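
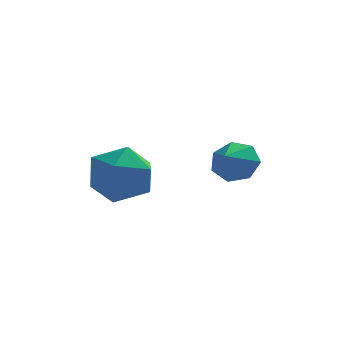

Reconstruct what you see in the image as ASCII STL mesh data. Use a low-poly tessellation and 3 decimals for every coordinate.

solid 
facet normal 0.275 0.796 -0.538
outer loop
vertex 0.246 2.292 0.355
vertex -0.541 2.5 0.26
vertex -0.022 2.722 0.854
endloop
endfacet
facet normal 0.574 -0.442 0.689
outer loop
vertex 0.246 2.292 0.355
vertex -0.022 2.722 0.854
vertex -0.839 1.64 0.84
endloop
endfacet
facet normal 0.275 0.796 -0.538
outer loop
vertex -0.022 2.722 0.854
vertex -0.541 2.5 0.26
vertex -0.681 2.985 0.906
endloop
endfacet
facet normal 0.056 -0.056 0.997
outer loop
vertex -0.022 2.722 0.854
vertex -0.681 2.985 0.906
vertex -0.839 1.64 0.84
endloop
endfacet
facet normal 0.276 0.796 -0.538
outer loop
vertex -0.681 2.985 0.906
vertex -0.541 2.5 0.26
vertex -1.235 2.883 0.471
endloop
endfacet
facet normal -0.621 0.035 0.783
outer loop
vertex -0.681 2.985 0.906
vertex -1.235 2.883 0.471
vertex -0.839 1.64 0.84
endloop
endfacet
facet normal 0.276 0.797 -0.538
outer loop
vertex -1.235 2.883 0.471
vertex -0.541 2.5 0.26
vertex -1.266 2.493 -0.123
endloop
endfacet
facet normal -0.948 -0.241 0.207
outer loop
vertex -1.235 2.883 0.471
vertex -1.266 2.493 -0.123
vertex -0.839 1.64 0.84
endloop
endfacet
facet normal 0.276 0.797 -0.537
outer loop
vertex -1.266 2.493 -0.123
vertex -0.541 2.5 0.26
vertex -0.752 2.109 -0.429
endloop
endfacet
facet normal -0.678 -0.673 -0.295
outer loop
vertex -1.266 2.493 -0.123
vertex -0.752 2.109 -0.429
vertex -0.839 1.64 0.84
endloop
endfacet
facet normal 0.276 0.797 -0.537
outer loop
vertex -0.752 2.109 -0.429
vertex -0.541 2.5 0.26
vertex -0.079 2.019 -0.217
endloop
endfacet
facet normal -0.016 -0.938 -0.348
outer loop
vertex -0.752 2.109 -0.429
vertex -0.079 2.019 -0.217
vertex -0.839 1.64 0.84
endloop
endfacet
facet normal 0.276 0.797 -0.537
outer loop
vertex -0.079 2.019 -0.217
vertex -0.541 2.5 0.26
vertex 0.246 2.292 0.355
endloop
endfacet
facet normal 0.542 -0.835 0.090
outer loop
vertex -0.079 2.019 -0.217
vertex 0.246 2.292 0.355
vertex -0.839 1.64 0.84
endloop
endfacet
facet normal -0.365 0.465 0.806
outer loop
vertex -4.13 1.208 0.938
vertex -4.698 0.246 1.236
vertex -3.622 0.425 1.62
endloop
endfacet
facet normal 0.274 0.727 0.630
outer loop
vertex -4.13 1.208 0.938
vertex -3.622 0.425 1.62
vertex -3.019 0.932 0.773
endloop
endfacet
facet normal 0.235 0.971 -0.039
outer loop
vertex -4.13 1.208 0.938
vertex -3.019 0.932 0.773
vertex -3.723 1.066 -0.135
endloop
endfacet
facet normal -0.428 0.861 -0.276
outer loop
vertex -4.13 1.208 0.938
vertex -3.723 1.066 -0.135
vertex -4.76 0.642 0.151
endloop
endfacet
facet normal -0.799 0.548 0.246
outer loop
vertex -4.13 1.208 0.938
vertex -4.76 0.642 0.151
vertex -4.698 0.246 1.236
endloop
endfacet
facet normal 0.743 0.189 0.642
outer loop
vertex -3.019 0.932 0.773
vertex -3.622 0.425 1.62
vertex -2.9 -0.202 0.969
endloop
endfacet
facet normal -0.292 -0.235 0.927
outer loop
vertex -3.622 0.425 1.62
vertex -4.698 0.246 1.236
vertex -3.937 -0.626 1.255
endloop
endfacet
facet normal -0.995 -0.101 0.020
outer loop
vertex -4.698 0.246 1.236
vertex -4.76 0.642 0.151
vertex -4.641 -0.492 0.347
endloop
endfacet
facet normal -0.393 0.405 -0.826
outer loop
vertex -4.76 0.642 0.151
vertex -3.723 1.066 -0.135
vertex -4.038 0.015 -0.5
endloop
endfacet
facet normal 0.681 0.584 -0.442
outer loop
vertex -3.723 1.066 -0.135
vertex -3.019 0.932 0.773
vertex -2.962 0.194 -0.116
endloop
endfacet
facet normal 0.428 -0.861 0.276
outer loop
vertex -3.53 -0.768 0.182
vertex -2.9 -0.202 0.969
vertex -3.937 -0.626 1.255
endloop
endfacet
facet normal -0.235 -0.971 0.039
outer loop
vertex -3.53 -0.768 0.182
vertex -3.937 -0.626 1.255
vertex -4.641 -0.492 0.347
endloop
endfacet
facet normal -0.274 -0.727 -0.630
outer loop
vertex -3.53 -0.768 0.182
vertex -4.641 -0.492 0.347
vertex -4.038 0.015 -0.5
endloop
endfacet
facet normal 0.365 -0.465 -0.806
outer loop
vertex -3.53 -0.768 0.182
vertex -4.038 0.015 -0.5
vertex -2.962 0.194 -0.116
endloop
endfacet
facet normal 0.799 -0.548 -0.246
outer loop
vertex -3.53 -0.768 0.182
vertex -2.962 0.194 -0.116
vertex -2.9 -0.202 0.969
endloop
endfacet
facet normal 0.393 -0.405 0.826
outer loop
vertex -3.937 -0.626 1.255
vertex -2.9 -0.202 0.969
vertex -3.622 0.425 1.62
endloop
endfacet
facet normal -0.681 -0.584 0.442
outer loop
vertex -4.641 -0.492 0.347
vertex -3.937 -0.626 1.255
vertex -4.698 0.246 1.236
endloop
endfacet
facet normal -0.743 -0.189 -0.642
outer loop
vertex -4.038 0.015 -0.5
vertex -4.641 -0.492 0.347
vertex -4.76 0.642 0.151
endloop
endfacet
facet normal 0.292 0.235 -0.927
outer loop
vertex -2.962 0.194 -0.116
vertex -4.038 0.015 -0.5
vertex -3.723 1.066 -0.135
endloop
endfacet
facet normal 0.995 0.101 -0.020
outer loop
vertex -2.9 -0.202 0.969
vertex -2.962 0.194 -0.116
vertex -3.019 0.932 0.773
endloop
endfacet

endsolid


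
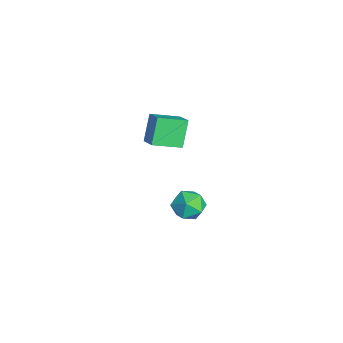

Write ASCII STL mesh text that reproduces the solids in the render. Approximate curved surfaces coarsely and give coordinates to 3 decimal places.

solid 
facet normal -0.492 0.261 0.831
outer loop
vertex -4.4 -0.667 3.26
vertex -3.489 -0.434 3.726
vertex -4.508 0.827 2.726
endloop
endfacet
facet normal -0.868 -0.222 -0.444
outer loop
vertex -3.731 0.414 1.414
vertex -4.4 -0.667 3.26
vertex -4.508 0.827 2.726
endloop
endfacet
facet normal -0.492 0.261 0.830
outer loop
vertex -4.508 0.827 2.726
vertex -3.489 -0.434 3.726
vertex -3.597 1.06 3.193
endloop
endfacet
facet normal -0.068 0.939 -0.336
outer loop
vertex -3.597 1.06 3.193
vertex -3.731 0.414 1.414
vertex -4.508 0.827 2.726
endloop
endfacet
facet normal 0.068 -0.939 0.336
outer loop
vertex -4.4 -0.667 3.26
vertex -2.712 -0.847 2.414
vertex -3.489 -0.434 3.726
endloop
endfacet
facet normal -0.868 -0.221 -0.444
outer loop
vertex -3.623 -1.08 1.947
vertex -4.4 -0.667 3.26
vertex -3.731 0.414 1.414
endloop
endfacet
facet normal 0.068 -0.939 0.336
outer loop
vertex -3.623 -1.08 1.947
vertex -2.712 -0.847 2.414
vertex -4.4 -0.667 3.26
endloop
endfacet
facet normal 0.868 0.221 0.444
outer loop
vertex -3.489 -0.434 3.726
vertex -2.712 -0.847 2.414
vertex -3.597 1.06 3.193
endloop
endfacet
facet normal -0.068 0.939 -0.336
outer loop
vertex -2.82 0.647 1.88
vertex -3.731 0.414 1.414
vertex -3.597 1.06 3.193
endloop
endfacet
facet normal 0.868 0.221 0.444
outer loop
vertex -3.597 1.06 3.193
vertex -2.712 -0.847 2.414
vertex -2.82 0.647 1.88
endloop
endfacet
facet normal 0.492 -0.261 -0.831
outer loop
vertex -2.82 0.647 1.88
vertex -3.623 -1.08 1.947
vertex -3.731 0.414 1.414
endloop
endfacet
facet normal 0.492 -0.261 -0.830
outer loop
vertex -2.712 -0.847 2.414
vertex -3.623 -1.08 1.947
vertex -2.82 0.647 1.88
endloop
endfacet
facet normal 0.090 0.036 0.995
outer loop
vertex -3.694 1.706 -2.814
vertex -4.138 0.826 -2.742
vertex -3.155 0.878 -2.833
endloop
endfacet
facet normal 0.623 0.390 0.678
outer loop
vertex -3.694 1.706 -2.814
vertex -3.155 0.878 -2.833
vertex -2.945 1.619 -3.452
endloop
endfacet
facet normal 0.336 0.902 0.272
outer loop
vertex -3.694 1.706 -2.814
vertex -2.945 1.619 -3.452
vertex -3.797 2.025 -3.744
endloop
endfacet
facet normal -0.373 0.864 0.338
outer loop
vertex -3.694 1.706 -2.814
vertex -3.797 2.025 -3.744
vertex -4.535 1.535 -3.305
endloop
endfacet
facet normal -0.525 0.329 0.785
outer loop
vertex -3.694 1.706 -2.814
vertex -4.535 1.535 -3.305
vertex -4.138 0.826 -2.742
endloop
endfacet
facet normal 0.966 -0.066 0.249
outer loop
vertex -2.945 1.619 -3.452
vertex -3.155 0.878 -2.833
vertex -2.925 0.685 -3.775
endloop
endfacet
facet normal 0.104 -0.639 0.762
outer loop
vertex -3.155 0.878 -2.833
vertex -4.138 0.826 -2.742
vertex -3.663 0.195 -3.336
endloop
endfacet
facet normal -0.892 -0.165 0.421
outer loop
vertex -4.138 0.826 -2.742
vertex -4.535 1.535 -3.305
vertex -4.515 0.601 -3.628
endloop
endfacet
facet normal -0.645 0.702 -0.301
outer loop
vertex -4.535 1.535 -3.305
vertex -3.797 2.025 -3.744
vertex -4.305 1.342 -4.247
endloop
endfacet
facet normal 0.503 0.762 -0.408
outer loop
vertex -3.797 2.025 -3.744
vertex -2.945 1.619 -3.452
vertex -3.322 1.394 -4.338
endloop
endfacet
facet normal 0.373 -0.864 -0.338
outer loop
vertex -3.766 0.514 -4.266
vertex -2.925 0.685 -3.775
vertex -3.663 0.195 -3.336
endloop
endfacet
facet normal -0.336 -0.902 -0.272
outer loop
vertex -3.766 0.514 -4.266
vertex -3.663 0.195 -3.336
vertex -4.515 0.601 -3.628
endloop
endfacet
facet normal -0.623 -0.390 -0.678
outer loop
vertex -3.766 0.514 -4.266
vertex -4.515 0.601 -3.628
vertex -4.305 1.342 -4.247
endloop
endfacet
facet normal -0.090 -0.036 -0.995
outer loop
vertex -3.766 0.514 -4.266
vertex -4.305 1.342 -4.247
vertex -3.322 1.394 -4.338
endloop
endfacet
facet normal 0.525 -0.329 -0.785
outer loop
vertex -3.766 0.514 -4.266
vertex -3.322 1.394 -4.338
vertex -2.925 0.685 -3.775
endloop
endfacet
facet normal 0.645 -0.702 0.301
outer loop
vertex -3.663 0.195 -3.336
vertex -2.925 0.685 -3.775
vertex -3.155 0.878 -2.833
endloop
endfacet
facet normal -0.503 -0.762 0.408
outer loop
vertex -4.515 0.601 -3.628
vertex -3.663 0.195 -3.336
vertex -4.138 0.826 -2.742
endloop
endfacet
facet normal -0.966 0.066 -0.249
outer loop
vertex -4.305 1.342 -4.247
vertex -4.515 0.601 -3.628
vertex -4.535 1.535 -3.305
endloop
endfacet
facet normal -0.104 0.639 -0.762
outer loop
vertex -3.322 1.394 -4.338
vertex -4.305 1.342 -4.247
vertex -3.797 2.025 -3.744
endloop
endfacet
facet normal 0.892 0.165 -0.421
outer loop
vertex -2.925 0.685 -3.775
vertex -3.322 1.394 -4.338
vertex -2.945 1.619 -3.452
endloop
endfacet

endsolid


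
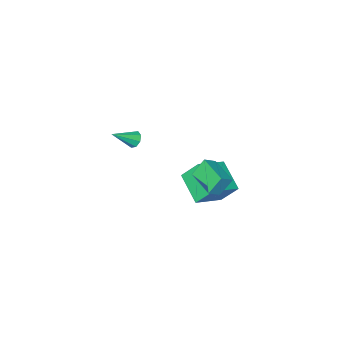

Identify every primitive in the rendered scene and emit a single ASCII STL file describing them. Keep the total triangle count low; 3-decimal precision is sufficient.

solid 
facet normal -0.839 -0.015 -0.544
outer loop
vertex -1.822 -0.39 -0.692
vertex -1.72 1.375 -0.898
vertex -1.156 -0.547 -1.714
endloop
endfacet
facet normal -0.058 -0.992 0.115
outer loop
vertex -0.46 -0.535 -1.262
vertex -1.822 -0.39 -0.692
vertex -1.156 -0.547 -1.714
endloop
endfacet
facet normal -0.839 -0.015 -0.544
outer loop
vertex -1.156 -0.547 -1.714
vertex -1.72 1.375 -0.898
vertex -1.054 1.218 -1.92
endloop
endfacet
facet normal 0.542 -0.128 -0.831
outer loop
vertex -1.054 1.218 -1.92
vertex -0.46 -0.535 -1.262
vertex -1.156 -0.547 -1.714
endloop
endfacet
facet normal -0.542 0.128 0.831
outer loop
vertex -1.822 -0.39 -0.692
vertex -1.024 1.387 -0.446
vertex -1.72 1.375 -0.898
endloop
endfacet
facet normal -0.058 -0.992 0.115
outer loop
vertex -1.126 -0.378 -0.24
vertex -1.822 -0.39 -0.692
vertex -0.46 -0.535 -1.262
endloop
endfacet
facet normal -0.542 0.128 0.831
outer loop
vertex -1.126 -0.378 -0.24
vertex -1.024 1.387 -0.446
vertex -1.822 -0.39 -0.692
endloop
endfacet
facet normal 0.058 0.992 -0.115
outer loop
vertex -1.72 1.375 -0.898
vertex -1.024 1.387 -0.446
vertex -1.054 1.218 -1.92
endloop
endfacet
facet normal 0.542 -0.128 -0.831
outer loop
vertex -0.358 1.23 -1.468
vertex -0.46 -0.535 -1.262
vertex -1.054 1.218 -1.92
endloop
endfacet
facet normal 0.058 0.992 -0.115
outer loop
vertex -1.054 1.218 -1.92
vertex -1.024 1.387 -0.446
vertex -0.358 1.23 -1.468
endloop
endfacet
facet normal 0.839 0.015 0.544
outer loop
vertex -0.358 1.23 -1.468
vertex -1.126 -0.378 -0.24
vertex -0.46 -0.535 -1.262
endloop
endfacet
facet normal 0.839 0.015 0.544
outer loop
vertex -1.024 1.387 -0.446
vertex -1.126 -0.378 -0.24
vertex -0.358 1.23 -1.468
endloop
endfacet
facet normal -0.406 0.472 0.783
outer loop
vertex -1.514 -1.55 -1.644
vertex -1.335 0.161 -2.583
vertex -3.278 -1.789 -2.415
endloop
endfacet
facet normal -0.091 -0.873 0.479
outer loop
vertex -2.665 -2.501 -3.597
vertex -1.514 -1.55 -1.644
vertex -3.278 -1.789 -2.415
endloop
endfacet
facet normal -0.406 0.472 0.783
outer loop
vertex -3.278 -1.789 -2.415
vertex -1.335 0.161 -2.583
vertex -3.099 -0.078 -3.354
endloop
endfacet
facet normal -0.909 -0.123 -0.397
outer loop
vertex -3.099 -0.078 -3.354
vertex -2.665 -2.501 -3.597
vertex -3.278 -1.789 -2.415
endloop
endfacet
facet normal 0.909 0.123 0.397
outer loop
vertex -1.514 -1.55 -1.644
vertex -0.722 -0.551 -3.765
vertex -1.335 0.161 -2.583
endloop
endfacet
facet normal -0.091 -0.873 0.479
outer loop
vertex -0.901 -2.262 -2.826
vertex -1.514 -1.55 -1.644
vertex -2.665 -2.501 -3.597
endloop
endfacet
facet normal 0.909 0.123 0.397
outer loop
vertex -0.901 -2.262 -2.826
vertex -0.722 -0.551 -3.765
vertex -1.514 -1.55 -1.644
endloop
endfacet
facet normal 0.091 0.873 -0.479
outer loop
vertex -1.335 0.161 -2.583
vertex -0.722 -0.551 -3.765
vertex -3.099 -0.078 -3.354
endloop
endfacet
facet normal -0.909 -0.123 -0.397
outer loop
vertex -2.486 -0.79 -4.536
vertex -2.665 -2.501 -3.597
vertex -3.099 -0.078 -3.354
endloop
endfacet
facet normal 0.091 0.873 -0.479
outer loop
vertex -3.099 -0.078 -3.354
vertex -0.722 -0.551 -3.765
vertex -2.486 -0.79 -4.536
endloop
endfacet
facet normal 0.406 -0.472 -0.783
outer loop
vertex -2.486 -0.79 -4.536
vertex -0.901 -2.262 -2.826
vertex -2.665 -2.501 -3.597
endloop
endfacet
facet normal 0.406 -0.472 -0.783
outer loop
vertex -0.722 -0.551 -3.765
vertex -0.901 -2.262 -2.826
vertex -2.486 -0.79 -4.536
endloop
endfacet
facet normal -0.826 0.150 -0.543
outer loop
vertex 3.277 -0.559 2.885
vertex 3.054 -0.321 3.29
vertex 3.346 -0.167 2.888
endloop
endfacet
facet normal 0.769 -0.130 -0.626
outer loop
vertex 3.277 -0.559 2.885
vertex 3.346 -0.167 2.888
vertex 4.246 -0.539 4.07
endloop
endfacet
facet normal -0.826 0.151 -0.543
outer loop
vertex 3.346 -0.167 2.888
vertex 3.054 -0.321 3.29
vertex 3.244 0.134 3.127
endloop
endfacet
facet normal 0.736 0.556 -0.386
outer loop
vertex 3.346 -0.167 2.888
vertex 3.244 0.134 3.127
vertex 4.246 -0.539 4.07
endloop
endfacet
facet normal -0.828 0.152 -0.540
outer loop
vertex 3.244 0.134 3.127
vertex 3.054 -0.321 3.29
vertex 3.032 0.169 3.462
endloop
endfacet
facet normal 0.428 0.886 0.178
outer loop
vertex 3.244 0.134 3.127
vertex 3.032 0.169 3.462
vertex 4.246 -0.539 4.07
endloop
endfacet
facet normal -0.827 0.153 -0.541
outer loop
vertex 3.032 0.169 3.462
vertex 3.054 -0.321 3.29
vertex 2.832 -0.084 3.696
endloop
endfacet
facet normal 0.020 0.670 0.742
outer loop
vertex 3.032 0.169 3.462
vertex 2.832 -0.084 3.696
vertex 4.246 -0.539 4.07
endloop
endfacet
facet normal -0.828 0.151 -0.541
outer loop
vertex 2.832 -0.084 3.696
vertex 3.054 -0.321 3.29
vertex 2.763 -0.476 3.692
endloop
endfacet
facet normal -0.246 0.033 0.969
outer loop
vertex 2.832 -0.084 3.696
vertex 2.763 -0.476 3.692
vertex 4.246 -0.539 4.07
endloop
endfacet
facet normal -0.827 0.149 -0.541
outer loop
vertex 2.763 -0.476 3.692
vertex 3.054 -0.321 3.29
vertex 2.865 -0.777 3.453
endloop
endfacet
facet normal -0.213 -0.651 0.729
outer loop
vertex 2.763 -0.476 3.692
vertex 2.865 -0.777 3.453
vertex 4.246 -0.539 4.07
endloop
endfacet
facet normal -0.828 0.150 -0.541
outer loop
vertex 2.865 -0.777 3.453
vertex 3.054 -0.321 3.29
vertex 3.077 -0.812 3.119
endloop
endfacet
facet normal 0.096 -0.982 0.164
outer loop
vertex 2.865 -0.777 3.453
vertex 3.077 -0.812 3.119
vertex 4.246 -0.539 4.07
endloop
endfacet
facet normal -0.826 0.151 -0.543
outer loop
vertex 3.077 -0.812 3.119
vertex 3.054 -0.321 3.29
vertex 3.277 -0.559 2.885
endloop
endfacet
facet normal 0.503 -0.767 -0.399
outer loop
vertex 3.077 -0.812 3.119
vertex 3.277 -0.559 2.885
vertex 4.246 -0.539 4.07
endloop
endfacet

endsolid


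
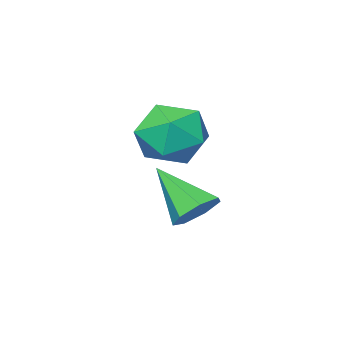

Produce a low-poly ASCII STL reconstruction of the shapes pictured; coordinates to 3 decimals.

solid 
facet normal -0.155 0.730 -0.665
outer loop
vertex 0.67 0.588 -3.303
vertex 0.042 0.842 -2.878
vertex 0.808 1.062 -2.815
endloop
endfacet
facet normal 0.960 -0.279 -0.001
outer loop
vertex 0.67 0.588 -3.303
vertex 0.808 1.062 -2.815
vertex 0.338 -0.562 -1.602
endloop
endfacet
facet normal -0.156 0.732 -0.663
outer loop
vertex 0.808 1.062 -2.815
vertex 0.042 0.842 -2.878
vertex 0.37 1.369 -2.373
endloop
endfacet
facet normal 0.766 0.227 0.601
outer loop
vertex 0.808 1.062 -2.815
vertex 0.37 1.369 -2.373
vertex 0.338 -0.562 -1.602
endloop
endfacet
facet normal -0.154 0.732 -0.664
outer loop
vertex 0.37 1.369 -2.373
vertex 0.042 0.842 -2.878
vertex -0.316 1.28 -2.312
endloop
endfacet
facet normal 0.035 0.370 0.928
outer loop
vertex 0.37 1.369 -2.373
vertex -0.316 1.28 -2.312
vertex 0.338 -0.562 -1.602
endloop
endfacet
facet normal -0.155 0.731 -0.664
outer loop
vertex -0.316 1.28 -2.312
vertex 0.042 0.842 -2.878
vertex -0.732 0.861 -2.676
endloop
endfacet
facet normal -0.681 0.040 0.732
outer loop
vertex -0.316 1.28 -2.312
vertex -0.732 0.861 -2.676
vertex 0.338 -0.562 -1.602
endloop
endfacet
facet normal -0.155 0.732 -0.663
outer loop
vertex -0.732 0.861 -2.676
vertex 0.042 0.842 -2.878
vertex -0.566 0.428 -3.193
endloop
endfacet
facet normal -0.843 -0.514 0.159
outer loop
vertex -0.732 0.861 -2.676
vertex -0.566 0.428 -3.193
vertex 0.338 -0.562 -1.602
endloop
endfacet
facet normal -0.153 0.731 -0.665
outer loop
vertex -0.566 0.428 -3.193
vertex 0.042 0.842 -2.878
vertex 0.058 0.306 -3.471
endloop
endfacet
facet normal -0.330 -0.874 -0.357
outer loop
vertex -0.566 0.428 -3.193
vertex 0.058 0.306 -3.471
vertex 0.338 -0.562 -1.602
endloop
endfacet
facet normal -0.154 0.731 -0.665
outer loop
vertex 0.058 0.306 -3.471
vertex 0.042 0.842 -2.878
vertex 0.67 0.588 -3.303
endloop
endfacet
facet normal 0.473 -0.770 -0.428
outer loop
vertex 0.058 0.306 -3.471
vertex 0.67 0.588 -3.303
vertex 0.338 -0.562 -1.602
endloop
endfacet
facet normal -0.088 0.826 0.557
outer loop
vertex 0.377 1.507 -0.101
vertex 0.023 0.872 0.785
vertex 1.14 1.086 0.644
endloop
endfacet
facet normal 0.428 0.901 0.070
outer loop
vertex 0.377 1.507 -0.101
vertex 1.14 1.086 0.644
vertex 1.365 1.067 -0.48
endloop
endfacet
facet normal 0.139 0.807 -0.575
outer loop
vertex 0.377 1.507 -0.101
vertex 1.365 1.067 -0.48
vertex 0.388 0.841 -1.033
endloop
endfacet
facet normal -0.557 0.673 -0.487
outer loop
vertex 0.377 1.507 -0.101
vertex 0.388 0.841 -1.033
vertex -0.442 0.72 -0.252
endloop
endfacet
facet normal -0.697 0.685 0.212
outer loop
vertex 0.377 1.507 -0.101
vertex -0.442 0.72 -0.252
vertex 0.023 0.872 0.785
endloop
endfacet
facet normal 0.907 0.383 0.175
outer loop
vertex 1.365 1.067 -0.48
vertex 1.14 1.086 0.644
vertex 1.622 0.16 0.172
endloop
endfacet
facet normal 0.072 0.260 0.963
outer loop
vertex 1.14 1.086 0.644
vertex 0.023 0.872 0.785
vertex 0.792 0.039 0.953
endloop
endfacet
facet normal -0.914 0.032 0.405
outer loop
vertex 0.023 0.872 0.785
vertex -0.442 0.72 -0.252
vertex -0.185 -0.187 0.4
endloop
endfacet
facet normal -0.686 0.013 -0.727
outer loop
vertex -0.442 0.72 -0.252
vertex 0.388 0.841 -1.033
vertex 0.04 -0.206 -0.724
endloop
endfacet
facet normal 0.439 0.230 -0.869
outer loop
vertex 0.388 0.841 -1.033
vertex 1.365 1.067 -0.48
vertex 1.157 0.008 -0.865
endloop
endfacet
facet normal 0.557 -0.673 0.487
outer loop
vertex 0.803 -0.627 0.021
vertex 1.622 0.16 0.172
vertex 0.792 0.039 0.953
endloop
endfacet
facet normal -0.139 -0.807 0.575
outer loop
vertex 0.803 -0.627 0.021
vertex 0.792 0.039 0.953
vertex -0.185 -0.187 0.4
endloop
endfacet
facet normal -0.428 -0.901 -0.070
outer loop
vertex 0.803 -0.627 0.021
vertex -0.185 -0.187 0.4
vertex 0.04 -0.206 -0.724
endloop
endfacet
facet normal 0.088 -0.826 -0.557
outer loop
vertex 0.803 -0.627 0.021
vertex 0.04 -0.206 -0.724
vertex 1.157 0.008 -0.865
endloop
endfacet
facet normal 0.697 -0.685 -0.212
outer loop
vertex 0.803 -0.627 0.021
vertex 1.157 0.008 -0.865
vertex 1.622 0.16 0.172
endloop
endfacet
facet normal 0.686 -0.013 0.727
outer loop
vertex 0.792 0.039 0.953
vertex 1.622 0.16 0.172
vertex 1.14 1.086 0.644
endloop
endfacet
facet normal -0.439 -0.230 0.869
outer loop
vertex -0.185 -0.187 0.4
vertex 0.792 0.039 0.953
vertex 0.023 0.872 0.785
endloop
endfacet
facet normal -0.907 -0.383 -0.175
outer loop
vertex 0.04 -0.206 -0.724
vertex -0.185 -0.187 0.4
vertex -0.442 0.72 -0.252
endloop
endfacet
facet normal -0.072 -0.260 -0.963
outer loop
vertex 1.157 0.008 -0.865
vertex 0.04 -0.206 -0.724
vertex 0.388 0.841 -1.033
endloop
endfacet
facet normal 0.914 -0.032 -0.405
outer loop
vertex 1.622 0.16 0.172
vertex 1.157 0.008 -0.865
vertex 1.365 1.067 -0.48
endloop
endfacet

endsolid


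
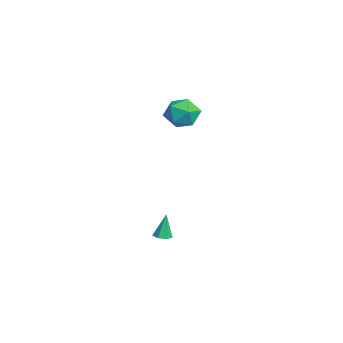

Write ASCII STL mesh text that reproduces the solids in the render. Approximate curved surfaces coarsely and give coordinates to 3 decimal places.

solid 
facet normal -0.824 0.417 -0.383
outer loop
vertex 0.619 3.454 2.911
vertex 0.005 2.486 3.177
vertex 0.087 3.364 3.957
endloop
endfacet
facet normal -0.387 0.915 -0.118
outer loop
vertex 0.619 3.454 2.911
vertex 0.087 3.364 3.957
vertex 1.173 3.814 3.886
endloop
endfacet
facet normal 0.241 0.858 -0.454
outer loop
vertex 0.619 3.454 2.911
vertex 1.173 3.814 3.886
vertex 1.762 3.213 3.063
endloop
endfacet
facet normal 0.192 0.326 -0.926
outer loop
vertex 0.619 3.454 2.911
vertex 1.762 3.213 3.063
vertex 1.04 2.392 2.624
endloop
endfacet
facet normal -0.467 0.054 -0.883
outer loop
vertex 0.619 3.454 2.911
vertex 1.04 2.392 2.624
vertex 0.005 2.486 3.177
endloop
endfacet
facet normal -0.282 0.770 0.572
outer loop
vertex 1.173 3.814 3.886
vertex 0.087 3.364 3.957
vertex 0.9 3.068 4.756
endloop
endfacet
facet normal -0.989 -0.035 0.143
outer loop
vertex 0.087 3.364 3.957
vertex 0.005 2.486 3.177
vertex 0.178 2.247 4.317
endloop
endfacet
facet normal -0.412 -0.624 -0.664
outer loop
vertex 0.005 2.486 3.177
vertex 1.04 2.392 2.624
vertex 0.767 1.646 3.494
endloop
endfacet
facet normal 0.654 -0.183 -0.734
outer loop
vertex 1.04 2.392 2.624
vertex 1.762 3.213 3.063
vertex 1.853 2.096 3.423
endloop
endfacet
facet normal 0.735 0.678 0.031
outer loop
vertex 1.762 3.213 3.063
vertex 1.173 3.814 3.886
vertex 1.935 2.974 4.203
endloop
endfacet
facet normal -0.192 -0.326 0.926
outer loop
vertex 1.321 2.006 4.469
vertex 0.9 3.068 4.756
vertex 0.178 2.247 4.317
endloop
endfacet
facet normal -0.241 -0.858 0.454
outer loop
vertex 1.321 2.006 4.469
vertex 0.178 2.247 4.317
vertex 0.767 1.646 3.494
endloop
endfacet
facet normal 0.387 -0.915 0.118
outer loop
vertex 1.321 2.006 4.469
vertex 0.767 1.646 3.494
vertex 1.853 2.096 3.423
endloop
endfacet
facet normal 0.824 -0.417 0.383
outer loop
vertex 1.321 2.006 4.469
vertex 1.853 2.096 3.423
vertex 1.935 2.974 4.203
endloop
endfacet
facet normal 0.467 -0.054 0.883
outer loop
vertex 1.321 2.006 4.469
vertex 1.935 2.974 4.203
vertex 0.9 3.068 4.756
endloop
endfacet
facet normal -0.654 0.183 0.734
outer loop
vertex 0.178 2.247 4.317
vertex 0.9 3.068 4.756
vertex 0.087 3.364 3.957
endloop
endfacet
facet normal -0.735 -0.678 -0.031
outer loop
vertex 0.767 1.646 3.494
vertex 0.178 2.247 4.317
vertex 0.005 2.486 3.177
endloop
endfacet
facet normal 0.282 -0.770 -0.572
outer loop
vertex 1.853 2.096 3.423
vertex 0.767 1.646 3.494
vertex 1.04 2.392 2.624
endloop
endfacet
facet normal 0.989 0.035 -0.143
outer loop
vertex 1.935 2.974 4.203
vertex 1.853 2.096 3.423
vertex 1.762 3.213 3.063
endloop
endfacet
facet normal 0.412 0.624 0.664
outer loop
vertex 0.9 3.068 4.756
vertex 1.935 2.974 4.203
vertex 1.173 3.814 3.886
endloop
endfacet
facet normal 0.130 -0.162 -0.978
outer loop
vertex 4.335 0.815 -4.56
vertex 3.856 1.138 -4.677
vertex 4.417 1.315 -4.632
endloop
endfacet
facet normal 0.890 -0.081 0.449
outer loop
vertex 4.335 0.815 -4.56
vertex 4.417 1.315 -4.632
vertex 3.644 1.402 -3.083
endloop
endfacet
facet normal 0.130 -0.162 -0.978
outer loop
vertex 4.417 1.315 -4.632
vertex 3.856 1.138 -4.677
vertex 4.077 1.682 -4.738
endloop
endfacet
facet normal 0.659 0.694 0.290
outer loop
vertex 4.417 1.315 -4.632
vertex 4.077 1.682 -4.738
vertex 3.644 1.402 -3.083
endloop
endfacet
facet normal 0.129 -0.162 -0.978
outer loop
vertex 4.077 1.682 -4.738
vertex 3.856 1.138 -4.677
vertex 3.57 1.64 -4.798
endloop
endfacet
facet normal -0.098 0.985 0.141
outer loop
vertex 4.077 1.682 -4.738
vertex 3.57 1.64 -4.798
vertex 3.644 1.402 -3.083
endloop
endfacet
facet normal 0.131 -0.161 -0.978
outer loop
vertex 3.57 1.64 -4.798
vertex 3.856 1.138 -4.677
vertex 3.279 1.22 -4.768
endloop
endfacet
facet normal -0.813 0.571 0.114
outer loop
vertex 3.57 1.64 -4.798
vertex 3.279 1.22 -4.768
vertex 3.644 1.402 -3.083
endloop
endfacet
facet normal 0.131 -0.162 -0.978
outer loop
vertex 3.279 1.22 -4.768
vertex 3.856 1.138 -4.677
vertex 3.422 0.738 -4.669
endloop
endfacet
facet normal -0.945 -0.233 0.230
outer loop
vertex 3.279 1.22 -4.768
vertex 3.422 0.738 -4.669
vertex 3.644 1.402 -3.083
endloop
endfacet
facet normal 0.130 -0.160 -0.978
outer loop
vertex 3.422 0.738 -4.669
vertex 3.856 1.138 -4.677
vertex 3.893 0.558 -4.577
endloop
endfacet
facet normal -0.394 -0.827 0.401
outer loop
vertex 3.422 0.738 -4.669
vertex 3.893 0.558 -4.577
vertex 3.644 1.402 -3.083
endloop
endfacet
facet normal 0.131 -0.160 -0.978
outer loop
vertex 3.893 0.558 -4.577
vertex 3.856 1.138 -4.677
vertex 4.335 0.815 -4.56
endloop
endfacet
facet normal 0.421 -0.758 0.498
outer loop
vertex 3.893 0.558 -4.577
vertex 4.335 0.815 -4.56
vertex 3.644 1.402 -3.083
endloop
endfacet

endsolid


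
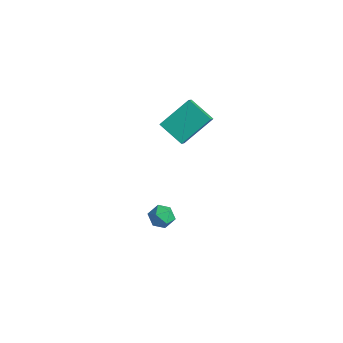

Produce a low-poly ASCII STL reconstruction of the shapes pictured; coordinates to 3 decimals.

solid 
facet normal -0.877 -0.155 0.455
outer loop
vertex -2.069 4.399 2.066
vertex -2.53 4.996 1.38
vertex -2.417 2.688 0.811
endloop
endfacet
facet normal 0.453 -0.585 0.673
outer loop
vertex -0.97 2.944 0.06
vertex -2.069 4.399 2.066
vertex -2.417 2.688 0.811
endloop
endfacet
facet normal -0.877 -0.155 0.454
outer loop
vertex -2.417 2.688 0.811
vertex -2.53 4.996 1.38
vertex -2.878 3.286 0.124
endloop
endfacet
facet normal -0.162 -0.796 -0.584
outer loop
vertex -2.878 3.286 0.124
vertex -0.97 2.944 0.06
vertex -2.417 2.688 0.811
endloop
endfacet
facet normal 0.162 0.796 0.584
outer loop
vertex -2.069 4.399 2.066
vertex -1.083 5.252 0.629
vertex -2.53 4.996 1.38
endloop
endfacet
facet normal 0.452 -0.586 0.673
outer loop
vertex -0.622 4.654 1.316
vertex -2.069 4.399 2.066
vertex -0.97 2.944 0.06
endloop
endfacet
facet normal 0.162 0.796 0.584
outer loop
vertex -0.622 4.654 1.316
vertex -1.083 5.252 0.629
vertex -2.069 4.399 2.066
endloop
endfacet
facet normal -0.453 0.586 -0.672
outer loop
vertex -2.53 4.996 1.38
vertex -1.083 5.252 0.629
vertex -2.878 3.286 0.124
endloop
endfacet
facet normal -0.162 -0.796 -0.584
outer loop
vertex -1.431 3.541 -0.626
vertex -0.97 2.944 0.06
vertex -2.878 3.286 0.124
endloop
endfacet
facet normal -0.452 0.586 -0.673
outer loop
vertex -2.878 3.286 0.124
vertex -1.083 5.252 0.629
vertex -1.431 3.541 -0.626
endloop
endfacet
facet normal 0.877 0.155 -0.454
outer loop
vertex -1.431 3.541 -0.626
vertex -0.622 4.654 1.316
vertex -0.97 2.944 0.06
endloop
endfacet
facet normal 0.877 0.155 -0.454
outer loop
vertex -1.083 5.252 0.629
vertex -0.622 4.654 1.316
vertex -1.431 3.541 -0.626
endloop
endfacet
facet normal -0.695 0.604 0.389
outer loop
vertex 3.738 -1.893 1.731
vertex 3.217 -2.32 1.463
vertex 3.481 -2.444 2.127
endloop
endfacet
facet normal -0.101 0.611 0.785
outer loop
vertex 3.738 -1.893 1.731
vertex 3.481 -2.444 2.127
vertex 4.194 -2.308 2.113
endloop
endfacet
facet normal 0.438 0.820 0.368
outer loop
vertex 3.738 -1.893 1.731
vertex 4.194 -2.308 2.113
vertex 4.37 -2.1 1.441
endloop
endfacet
facet normal 0.178 0.942 -0.285
outer loop
vertex 3.738 -1.893 1.731
vertex 4.37 -2.1 1.441
vertex 3.766 -2.108 1.039
endloop
endfacet
facet normal -0.522 0.808 -0.272
outer loop
vertex 3.738 -1.893 1.731
vertex 3.766 -2.108 1.039
vertex 3.217 -2.32 1.463
endloop
endfacet
facet normal 0.031 -0.057 0.998
outer loop
vertex 4.194 -2.308 2.113
vertex 3.481 -2.444 2.127
vertex 3.954 -2.992 2.081
endloop
endfacet
facet normal -0.931 -0.069 0.357
outer loop
vertex 3.481 -2.444 2.127
vertex 3.217 -2.32 1.463
vertex 3.35 -3.0 1.679
endloop
endfacet
facet normal -0.651 0.262 -0.712
outer loop
vertex 3.217 -2.32 1.463
vertex 3.766 -2.108 1.039
vertex 3.526 -2.792 1.007
endloop
endfacet
facet normal 0.482 0.478 -0.734
outer loop
vertex 3.766 -2.108 1.039
vertex 4.37 -2.1 1.441
vertex 4.239 -2.656 0.993
endloop
endfacet
facet normal 0.904 0.280 0.323
outer loop
vertex 4.37 -2.1 1.441
vertex 4.194 -2.308 2.113
vertex 4.503 -2.78 1.657
endloop
endfacet
facet normal -0.178 -0.942 0.285
outer loop
vertex 3.982 -3.207 1.389
vertex 3.954 -2.992 2.081
vertex 3.35 -3.0 1.679
endloop
endfacet
facet normal -0.438 -0.820 -0.368
outer loop
vertex 3.982 -3.207 1.389
vertex 3.35 -3.0 1.679
vertex 3.526 -2.792 1.007
endloop
endfacet
facet normal 0.101 -0.611 -0.785
outer loop
vertex 3.982 -3.207 1.389
vertex 3.526 -2.792 1.007
vertex 4.239 -2.656 0.993
endloop
endfacet
facet normal 0.695 -0.604 -0.389
outer loop
vertex 3.982 -3.207 1.389
vertex 4.239 -2.656 0.993
vertex 4.503 -2.78 1.657
endloop
endfacet
facet normal 0.522 -0.808 0.272
outer loop
vertex 3.982 -3.207 1.389
vertex 4.503 -2.78 1.657
vertex 3.954 -2.992 2.081
endloop
endfacet
facet normal -0.482 -0.478 0.734
outer loop
vertex 3.35 -3.0 1.679
vertex 3.954 -2.992 2.081
vertex 3.481 -2.444 2.127
endloop
endfacet
facet normal -0.904 -0.280 -0.323
outer loop
vertex 3.526 -2.792 1.007
vertex 3.35 -3.0 1.679
vertex 3.217 -2.32 1.463
endloop
endfacet
facet normal -0.031 0.057 -0.998
outer loop
vertex 4.239 -2.656 0.993
vertex 3.526 -2.792 1.007
vertex 3.766 -2.108 1.039
endloop
endfacet
facet normal 0.931 0.069 -0.357
outer loop
vertex 4.503 -2.78 1.657
vertex 4.239 -2.656 0.993
vertex 4.37 -2.1 1.441
endloop
endfacet
facet normal 0.651 -0.262 0.712
outer loop
vertex 3.954 -2.992 2.081
vertex 4.503 -2.78 1.657
vertex 4.194 -2.308 2.113
endloop
endfacet

endsolid


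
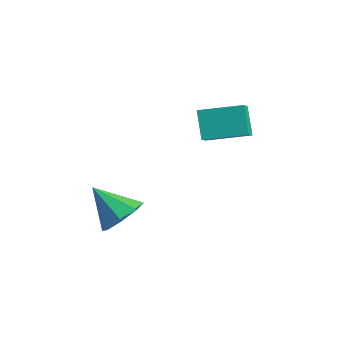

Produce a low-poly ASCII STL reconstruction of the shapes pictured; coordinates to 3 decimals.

solid 
facet normal -0.541 0.599 -0.590
outer loop
vertex -1.026 0.821 1.389
vertex -0.091 1.967 1.694
vertex -0.366 0.524 0.483
endloop
endfacet
facet normal -0.619 -0.758 -0.203
outer loop
vertex 0.131 -0.027 1.026
vertex -1.026 0.821 1.389
vertex -0.366 0.524 0.483
endloop
endfacet
facet normal -0.541 0.599 -0.591
outer loop
vertex -0.366 0.524 0.483
vertex -0.091 1.967 1.694
vertex 0.569 1.669 0.788
endloop
endfacet
facet normal 0.569 -0.257 -0.781
outer loop
vertex 0.569 1.669 0.788
vertex 0.131 -0.027 1.026
vertex -0.366 0.524 0.483
endloop
endfacet
facet normal -0.569 0.256 0.781
outer loop
vertex -1.026 0.821 1.389
vertex 0.406 1.416 2.237
vertex -0.091 1.967 1.694
endloop
endfacet
facet normal -0.619 -0.759 -0.202
outer loop
vertex -0.529 0.271 1.932
vertex -1.026 0.821 1.389
vertex 0.131 -0.027 1.026
endloop
endfacet
facet normal -0.569 0.257 0.781
outer loop
vertex -0.529 0.271 1.932
vertex 0.406 1.416 2.237
vertex -1.026 0.821 1.389
endloop
endfacet
facet normal 0.620 0.758 0.202
outer loop
vertex -0.091 1.967 1.694
vertex 0.406 1.416 2.237
vertex 0.569 1.669 0.788
endloop
endfacet
facet normal 0.569 -0.257 -0.781
outer loop
vertex 1.066 1.119 1.331
vertex 0.131 -0.027 1.026
vertex 0.569 1.669 0.788
endloop
endfacet
facet normal 0.619 0.759 0.202
outer loop
vertex 0.569 1.669 0.788
vertex 0.406 1.416 2.237
vertex 1.066 1.119 1.331
endloop
endfacet
facet normal 0.541 -0.599 0.591
outer loop
vertex 1.066 1.119 1.331
vertex -0.529 0.271 1.932
vertex 0.131 -0.027 1.026
endloop
endfacet
facet normal 0.541 -0.599 0.590
outer loop
vertex 0.406 1.416 2.237
vertex -0.529 0.271 1.932
vertex 1.066 1.119 1.331
endloop
endfacet
facet normal 0.675 0.308 -0.670
outer loop
vertex -0.514 -2.098 -1.842
vertex -1.084 -2.244 -2.483
vertex -0.89 -1.564 -1.975
endloop
endfacet
facet normal 0.107 0.311 0.944
outer loop
vertex -0.514 -2.098 -1.842
vertex -0.89 -1.564 -1.975
vertex -2.116 -2.716 -1.457
endloop
endfacet
facet normal 0.674 0.309 -0.671
outer loop
vertex -0.89 -1.564 -1.975
vertex -1.084 -2.244 -2.483
vertex -1.38 -1.429 -2.405
endloop
endfacet
facet normal -0.370 0.679 0.634
outer loop
vertex -0.89 -1.564 -1.975
vertex -1.38 -1.429 -2.405
vertex -2.116 -2.716 -1.457
endloop
endfacet
facet normal 0.675 0.309 -0.670
outer loop
vertex -1.38 -1.429 -2.405
vertex -1.084 -2.244 -2.483
vertex -1.696 -1.771 -2.881
endloop
endfacet
facet normal -0.814 0.565 0.135
outer loop
vertex -1.38 -1.429 -2.405
vertex -1.696 -1.771 -2.881
vertex -2.116 -2.716 -1.457
endloop
endfacet
facet normal 0.675 0.309 -0.670
outer loop
vertex -1.696 -1.771 -2.881
vertex -1.084 -2.244 -2.483
vertex -1.654 -2.39 -3.124
endloop
endfacet
facet normal -0.965 0.037 -0.260
outer loop
vertex -1.696 -1.771 -2.881
vertex -1.654 -2.39 -3.124
vertex -2.116 -2.716 -1.457
endloop
endfacet
facet normal 0.675 0.309 -0.670
outer loop
vertex -1.654 -2.39 -3.124
vertex -1.084 -2.244 -2.483
vertex -1.278 -2.923 -2.991
endloop
endfacet
facet normal -0.735 -0.598 -0.321
outer loop
vertex -1.654 -2.39 -3.124
vertex -1.278 -2.923 -2.991
vertex -2.116 -2.716 -1.457
endloop
endfacet
facet normal 0.675 0.309 -0.670
outer loop
vertex -1.278 -2.923 -2.991
vertex -1.084 -2.244 -2.483
vertex -0.788 -3.058 -2.56
endloop
endfacet
facet normal -0.257 -0.966 -0.010
outer loop
vertex -1.278 -2.923 -2.991
vertex -0.788 -3.058 -2.56
vertex -2.116 -2.716 -1.457
endloop
endfacet
facet normal 0.674 0.309 -0.671
outer loop
vertex -0.788 -3.058 -2.56
vertex -1.084 -2.244 -2.483
vertex -0.472 -2.716 -2.085
endloop
endfacet
facet normal 0.187 -0.852 0.489
outer loop
vertex -0.788 -3.058 -2.56
vertex -0.472 -2.716 -2.085
vertex -2.116 -2.716 -1.457
endloop
endfacet
facet normal 0.675 0.309 -0.670
outer loop
vertex -0.472 -2.716 -2.085
vertex -1.084 -2.244 -2.483
vertex -0.514 -2.098 -1.842
endloop
endfacet
facet normal 0.338 -0.325 0.884
outer loop
vertex -0.472 -2.716 -2.085
vertex -0.514 -2.098 -1.842
vertex -2.116 -2.716 -1.457
endloop
endfacet

endsolid


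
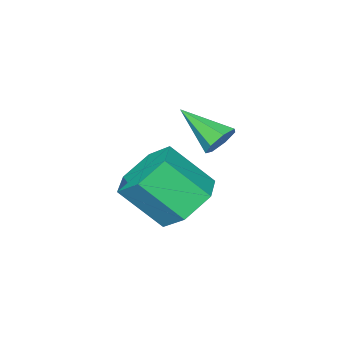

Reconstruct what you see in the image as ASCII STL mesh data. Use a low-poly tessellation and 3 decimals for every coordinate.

solid 
facet normal -0.155 0.857 -0.491
outer loop
vertex -1.863 -0.95 -0.988
vertex -2.399 -1.11 -1.098
vertex -2.2 -0.818 -0.651
endloop
endfacet
facet normal 0.728 0.146 0.670
outer loop
vertex -1.863 -0.95 -0.988
vertex -2.2 -0.818 -0.651
vertex -2.161 -2.43 -0.342
endloop
endfacet
facet normal -0.153 0.857 -0.492
outer loop
vertex -2.2 -0.818 -0.651
vertex -2.399 -1.11 -1.098
vertex -2.687 -0.905 -0.651
endloop
endfacet
facet normal -0.033 0.187 0.982
outer loop
vertex -2.2 -0.818 -0.651
vertex -2.687 -0.905 -0.651
vertex -2.161 -2.43 -0.342
endloop
endfacet
facet normal -0.154 0.857 -0.492
outer loop
vertex -2.687 -0.905 -0.651
vertex -2.399 -1.11 -1.098
vertex -2.957 -1.147 -0.988
endloop
endfacet
facet normal -0.732 -0.117 0.671
outer loop
vertex -2.687 -0.905 -0.651
vertex -2.957 -1.147 -0.988
vertex -2.161 -2.43 -0.342
endloop
endfacet
facet normal -0.154 0.857 -0.492
outer loop
vertex -2.957 -1.147 -0.988
vertex -2.399 -1.11 -1.098
vertex -2.807 -1.361 -1.408
endloop
endfacet
facet normal -0.843 -0.537 -0.028
outer loop
vertex -2.957 -1.147 -0.988
vertex -2.807 -1.361 -1.408
vertex -2.161 -2.43 -0.342
endloop
endfacet
facet normal -0.154 0.857 -0.491
outer loop
vertex -2.807 -1.361 -1.408
vertex -2.399 -1.11 -1.098
vertex -2.349 -1.386 -1.595
endloop
endfacet
facet normal -0.282 -0.758 -0.589
outer loop
vertex -2.807 -1.361 -1.408
vertex -2.349 -1.386 -1.595
vertex -2.161 -2.43 -0.342
endloop
endfacet
facet normal -0.155 0.857 -0.491
outer loop
vertex -2.349 -1.386 -1.595
vertex -2.399 -1.11 -1.098
vertex -1.929 -1.203 -1.408
endloop
endfacet
facet normal 0.529 -0.611 -0.589
outer loop
vertex -2.349 -1.386 -1.595
vertex -1.929 -1.203 -1.408
vertex -2.161 -2.43 -0.342
endloop
endfacet
facet normal -0.155 0.857 -0.492
outer loop
vertex -1.929 -1.203 -1.408
vertex -2.399 -1.11 -1.098
vertex -1.863 -0.95 -0.988
endloop
endfacet
facet normal 0.978 -0.209 -0.028
outer loop
vertex -1.929 -1.203 -1.408
vertex -1.863 -0.95 -0.988
vertex -2.161 -2.43 -0.342
endloop
endfacet
facet normal -0.425 0.566 -0.707
outer loop
vertex -1.668 -1.725 -4.147
vertex -2.48 -2.403 -4.202
vertex -2.516 -1.587 -3.527
endloop
endfacet
facet normal 0.423 0.814 0.398
outer loop
vertex -1.668 -1.725 -4.147
vertex -2.516 -1.587 -3.527
vertex -0.907 -2.738 -2.883
endloop
endfacet
facet normal 0.423 0.814 0.398
outer loop
vertex -0.907 -2.738 -2.883
vertex -2.516 -1.587 -3.527
vertex -1.756 -2.601 -2.262
endloop
endfacet
facet normal 0.425 -0.566 0.706
outer loop
vertex -0.907 -2.738 -2.883
vertex -1.756 -2.601 -2.262
vertex -1.72 -3.417 -2.938
endloop
endfacet
facet normal -0.425 0.566 -0.707
outer loop
vertex -2.516 -1.587 -3.527
vertex -2.48 -2.403 -4.202
vertex -3.329 -2.266 -3.582
endloop
endfacet
facet normal -0.482 0.520 0.706
outer loop
vertex -2.516 -1.587 -3.527
vertex -3.329 -2.266 -3.582
vertex -1.756 -2.601 -2.262
endloop
endfacet
facet normal -0.482 0.520 0.706
outer loop
vertex -1.756 -2.601 -2.262
vertex -3.329 -2.266 -3.582
vertex -2.568 -3.279 -2.317
endloop
endfacet
facet normal 0.425 -0.566 0.706
outer loop
vertex -1.756 -2.601 -2.262
vertex -2.568 -3.279 -2.317
vertex -1.72 -3.417 -2.938
endloop
endfacet
facet normal -0.425 0.566 -0.707
outer loop
vertex -3.329 -2.266 -3.582
vertex -2.48 -2.403 -4.202
vertex -3.293 -3.082 -4.257
endloop
endfacet
facet normal -0.905 -0.295 0.308
outer loop
vertex -3.329 -2.266 -3.582
vertex -3.293 -3.082 -4.257
vertex -2.568 -3.279 -2.317
endloop
endfacet
facet normal -0.904 -0.295 0.308
outer loop
vertex -2.568 -3.279 -2.317
vertex -3.293 -3.082 -4.257
vertex -2.532 -4.095 -2.993
endloop
endfacet
facet normal 0.425 -0.566 0.706
outer loop
vertex -2.568 -3.279 -2.317
vertex -2.532 -4.095 -2.993
vertex -1.72 -3.417 -2.938
endloop
endfacet
facet normal -0.425 0.566 -0.706
outer loop
vertex -3.293 -3.082 -4.257
vertex -2.48 -2.403 -4.202
vertex -2.444 -3.219 -4.878
endloop
endfacet
facet normal -0.423 -0.814 -0.398
outer loop
vertex -3.293 -3.082 -4.257
vertex -2.444 -3.219 -4.878
vertex -2.532 -4.095 -2.993
endloop
endfacet
facet normal -0.423 -0.814 -0.398
outer loop
vertex -2.532 -4.095 -2.993
vertex -2.444 -3.219 -4.878
vertex -1.684 -4.233 -3.613
endloop
endfacet
facet normal 0.425 -0.566 0.707
outer loop
vertex -2.532 -4.095 -2.993
vertex -1.684 -4.233 -3.613
vertex -1.72 -3.417 -2.938
endloop
endfacet
facet normal -0.425 0.566 -0.706
outer loop
vertex -2.444 -3.219 -4.878
vertex -2.48 -2.403 -4.202
vertex -1.632 -2.541 -4.823
endloop
endfacet
facet normal 0.482 -0.520 -0.706
outer loop
vertex -2.444 -3.219 -4.878
vertex -1.632 -2.541 -4.823
vertex -1.684 -4.233 -3.613
endloop
endfacet
facet normal 0.482 -0.520 -0.706
outer loop
vertex -1.684 -4.233 -3.613
vertex -1.632 -2.541 -4.823
vertex -0.871 -3.554 -3.558
endloop
endfacet
facet normal 0.425 -0.566 0.707
outer loop
vertex -1.684 -4.233 -3.613
vertex -0.871 -3.554 -3.558
vertex -1.72 -3.417 -2.938
endloop
endfacet
facet normal -0.425 0.566 -0.706
outer loop
vertex -1.632 -2.541 -4.823
vertex -2.48 -2.403 -4.202
vertex -1.668 -1.725 -4.147
endloop
endfacet
facet normal 0.905 0.295 -0.308
outer loop
vertex -1.632 -2.541 -4.823
vertex -1.668 -1.725 -4.147
vertex -0.871 -3.554 -3.558
endloop
endfacet
facet normal 0.904 0.295 -0.308
outer loop
vertex -0.871 -3.554 -3.558
vertex -1.668 -1.725 -4.147
vertex -0.907 -2.738 -2.883
endloop
endfacet
facet normal 0.425 -0.566 0.707
outer loop
vertex -0.871 -3.554 -3.558
vertex -0.907 -2.738 -2.883
vertex -1.72 -3.417 -2.938
endloop
endfacet

endsolid


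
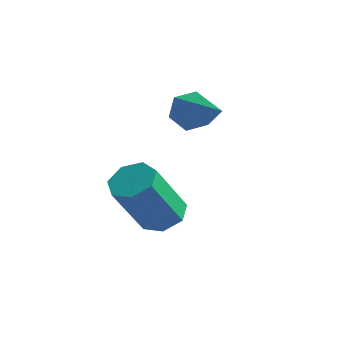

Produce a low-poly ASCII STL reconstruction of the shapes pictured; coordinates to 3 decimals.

solid 
facet normal -0.866 0.299 -0.401
outer loop
vertex 2.432 3.775 2.415
vertex 2.158 3.53 2.824
vertex 2.316 4.054 2.874
endloop
endfacet
facet normal 0.691 0.682 -0.240
outer loop
vertex 2.432 3.775 2.415
vertex 2.316 4.054 2.874
vertex 3.482 3.07 3.436
endloop
endfacet
facet normal -0.866 0.299 -0.401
outer loop
vertex 2.316 4.054 2.874
vertex 2.158 3.53 2.824
vertex 2.042 3.809 3.283
endloop
endfacet
facet normal 0.300 0.716 0.630
outer loop
vertex 2.316 4.054 2.874
vertex 2.042 3.809 3.283
vertex 3.482 3.07 3.436
endloop
endfacet
facet normal -0.866 0.300 -0.401
outer loop
vertex 2.042 3.809 3.283
vertex 2.158 3.53 2.824
vertex 1.884 3.284 3.232
endloop
endfacet
facet normal -0.134 -0.056 0.989
outer loop
vertex 2.042 3.809 3.283
vertex 1.884 3.284 3.232
vertex 3.482 3.07 3.436
endloop
endfacet
facet normal -0.866 0.301 -0.400
outer loop
vertex 1.884 3.284 3.232
vertex 2.158 3.53 2.824
vertex 1.999 3.005 2.773
endloop
endfacet
facet normal -0.176 -0.860 0.479
outer loop
vertex 1.884 3.284 3.232
vertex 1.999 3.005 2.773
vertex 3.482 3.07 3.436
endloop
endfacet
facet normal -0.865 0.301 -0.401
outer loop
vertex 1.999 3.005 2.773
vertex 2.158 3.53 2.824
vertex 2.274 3.251 2.364
endloop
endfacet
facet normal 0.215 -0.894 -0.393
outer loop
vertex 1.999 3.005 2.773
vertex 2.274 3.251 2.364
vertex 3.482 3.07 3.436
endloop
endfacet
facet normal -0.866 0.300 -0.400
outer loop
vertex 2.274 3.251 2.364
vertex 2.158 3.53 2.824
vertex 2.432 3.775 2.415
endloop
endfacet
facet normal 0.648 -0.122 -0.751
outer loop
vertex 2.274 3.251 2.364
vertex 2.432 3.775 2.415
vertex 3.482 3.07 3.436
endloop
endfacet
facet normal 0.044 0.530 -0.847
outer loop
vertex 2.771 2.763 0.448
vertex 2.425 2.376 0.188
vertex 2.278 2.855 0.48
endloop
endfacet
facet normal 0.189 0.828 0.528
outer loop
vertex 2.771 2.763 0.448
vertex 2.278 2.855 0.48
vertex 2.7 1.91 1.812
endloop
endfacet
facet normal 0.190 0.828 0.527
outer loop
vertex 2.7 1.91 1.812
vertex 2.278 2.855 0.48
vertex 2.207 2.003 1.844
endloop
endfacet
facet normal -0.045 -0.530 0.847
outer loop
vertex 2.7 1.91 1.812
vertex 2.207 2.003 1.844
vertex 2.355 1.524 1.552
endloop
endfacet
facet normal 0.045 0.530 -0.847
outer loop
vertex 2.278 2.855 0.48
vertex 2.425 2.376 0.188
vertex 1.895 2.587 0.292
endloop
endfacet
facet normal -0.648 0.661 0.379
outer loop
vertex 2.278 2.855 0.48
vertex 1.895 2.587 0.292
vertex 2.207 2.003 1.844
endloop
endfacet
facet normal -0.649 0.660 0.379
outer loop
vertex 2.207 2.003 1.844
vertex 1.895 2.587 0.292
vertex 1.824 1.734 1.656
endloop
endfacet
facet normal -0.044 -0.530 0.847
outer loop
vertex 2.207 2.003 1.844
vertex 1.824 1.734 1.656
vertex 2.355 1.524 1.552
endloop
endfacet
facet normal 0.045 0.529 -0.847
outer loop
vertex 1.895 2.587 0.292
vertex 2.425 2.376 0.188
vertex 1.912 2.16 0.026
endloop
endfacet
facet normal -0.998 -0.005 -0.055
outer loop
vertex 1.895 2.587 0.292
vertex 1.912 2.16 0.026
vertex 1.824 1.734 1.656
endloop
endfacet
facet normal -0.998 -0.005 -0.055
outer loop
vertex 1.824 1.734 1.656
vertex 1.912 2.16 0.026
vertex 1.841 1.308 1.39
endloop
endfacet
facet normal -0.044 -0.530 0.847
outer loop
vertex 1.824 1.734 1.656
vertex 1.841 1.308 1.39
vertex 2.355 1.524 1.552
endloop
endfacet
facet normal 0.044 0.530 -0.847
outer loop
vertex 1.912 2.16 0.026
vertex 2.425 2.376 0.188
vertex 2.316 1.896 -0.118
endloop
endfacet
facet normal -0.595 -0.667 -0.448
outer loop
vertex 1.912 2.16 0.026
vertex 2.316 1.896 -0.118
vertex 1.841 1.308 1.39
endloop
endfacet
facet normal -0.597 -0.666 -0.448
outer loop
vertex 1.841 1.308 1.39
vertex 2.316 1.896 -0.118
vertex 2.245 1.043 1.246
endloop
endfacet
facet normal -0.045 -0.529 0.847
outer loop
vertex 1.841 1.308 1.39
vertex 2.245 1.043 1.246
vertex 2.355 1.524 1.552
endloop
endfacet
facet normal 0.044 0.530 -0.847
outer loop
vertex 2.316 1.896 -0.118
vertex 2.425 2.376 0.188
vertex 2.802 1.993 -0.032
endloop
endfacet
facet normal 0.254 -0.826 -0.503
outer loop
vertex 2.316 1.896 -0.118
vertex 2.802 1.993 -0.032
vertex 2.245 1.043 1.246
endloop
endfacet
facet normal 0.255 -0.826 -0.503
outer loop
vertex 2.245 1.043 1.246
vertex 2.802 1.993 -0.032
vertex 2.731 1.141 1.332
endloop
endfacet
facet normal -0.043 -0.529 0.847
outer loop
vertex 2.245 1.043 1.246
vertex 2.731 1.141 1.332
vertex 2.355 1.524 1.552
endloop
endfacet
facet normal 0.044 0.530 -0.847
outer loop
vertex 2.802 1.993 -0.032
vertex 2.425 2.376 0.188
vertex 3.005 2.379 0.22
endloop
endfacet
facet normal 0.914 -0.364 -0.180
outer loop
vertex 2.802 1.993 -0.032
vertex 3.005 2.379 0.22
vertex 2.731 1.141 1.332
endloop
endfacet
facet normal 0.914 -0.364 -0.180
outer loop
vertex 2.731 1.141 1.332
vertex 3.005 2.379 0.22
vertex 2.934 1.527 1.584
endloop
endfacet
facet normal -0.044 -0.530 0.847
outer loop
vertex 2.731 1.141 1.332
vertex 2.934 1.527 1.584
vertex 2.355 1.524 1.552
endloop
endfacet
facet normal 0.044 0.530 -0.847
outer loop
vertex 3.005 2.379 0.22
vertex 2.425 2.376 0.188
vertex 2.771 2.763 0.448
endloop
endfacet
facet normal 0.885 0.373 0.279
outer loop
vertex 3.005 2.379 0.22
vertex 2.771 2.763 0.448
vertex 2.934 1.527 1.584
endloop
endfacet
facet normal 0.884 0.374 0.280
outer loop
vertex 2.934 1.527 1.584
vertex 2.771 2.763 0.448
vertex 2.7 1.91 1.812
endloop
endfacet
facet normal -0.044 -0.531 0.846
outer loop
vertex 2.934 1.527 1.584
vertex 2.7 1.91 1.812
vertex 2.355 1.524 1.552
endloop
endfacet

endsolid


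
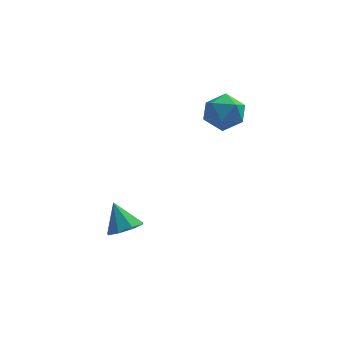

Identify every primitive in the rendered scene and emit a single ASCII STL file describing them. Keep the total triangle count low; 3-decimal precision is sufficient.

solid 
facet normal 0.008 -0.057 0.998
outer loop
vertex 3.269 1.069 3.507
vertex 2.667 0.208 3.463
vertex 3.714 0.118 3.449
endloop
endfacet
facet normal 0.610 0.239 0.756
outer loop
vertex 3.269 1.069 3.507
vertex 3.714 0.118 3.449
vertex 4.102 0.915 2.884
endloop
endfacet
facet normal 0.434 0.818 0.377
outer loop
vertex 3.269 1.069 3.507
vertex 4.102 0.915 2.884
vertex 3.294 1.498 2.548
endloop
endfacet
facet normal -0.277 0.880 0.386
outer loop
vertex 3.269 1.069 3.507
vertex 3.294 1.498 2.548
vertex 2.407 1.061 2.906
endloop
endfacet
facet normal -0.540 0.338 0.770
outer loop
vertex 3.269 1.069 3.507
vertex 2.407 1.061 2.906
vertex 2.667 0.208 3.463
endloop
endfacet
facet normal 0.922 -0.227 0.313
outer loop
vertex 4.102 0.915 2.884
vertex 3.714 0.118 3.449
vertex 4.013 -0.041 2.454
endloop
endfacet
facet normal -0.051 -0.705 0.707
outer loop
vertex 3.714 0.118 3.449
vertex 2.667 0.208 3.463
vertex 3.126 -0.478 2.812
endloop
endfacet
facet normal -0.939 -0.065 0.339
outer loop
vertex 2.667 0.208 3.463
vertex 2.407 1.061 2.906
vertex 2.318 0.105 2.476
endloop
endfacet
facet normal -0.513 0.810 -0.284
outer loop
vertex 2.407 1.061 2.906
vertex 3.294 1.498 2.548
vertex 2.706 0.902 1.911
endloop
endfacet
facet normal 0.637 0.710 -0.299
outer loop
vertex 3.294 1.498 2.548
vertex 4.102 0.915 2.884
vertex 3.753 0.812 1.897
endloop
endfacet
facet normal 0.277 -0.880 -0.386
outer loop
vertex 3.151 -0.049 1.853
vertex 4.013 -0.041 2.454
vertex 3.126 -0.478 2.812
endloop
endfacet
facet normal -0.434 -0.818 -0.377
outer loop
vertex 3.151 -0.049 1.853
vertex 3.126 -0.478 2.812
vertex 2.318 0.105 2.476
endloop
endfacet
facet normal -0.610 -0.239 -0.756
outer loop
vertex 3.151 -0.049 1.853
vertex 2.318 0.105 2.476
vertex 2.706 0.902 1.911
endloop
endfacet
facet normal -0.008 0.057 -0.998
outer loop
vertex 3.151 -0.049 1.853
vertex 2.706 0.902 1.911
vertex 3.753 0.812 1.897
endloop
endfacet
facet normal 0.540 -0.338 -0.770
outer loop
vertex 3.151 -0.049 1.853
vertex 3.753 0.812 1.897
vertex 4.013 -0.041 2.454
endloop
endfacet
facet normal 0.513 -0.810 0.284
outer loop
vertex 3.126 -0.478 2.812
vertex 4.013 -0.041 2.454
vertex 3.714 0.118 3.449
endloop
endfacet
facet normal -0.637 -0.710 0.299
outer loop
vertex 2.318 0.105 2.476
vertex 3.126 -0.478 2.812
vertex 2.667 0.208 3.463
endloop
endfacet
facet normal -0.922 0.227 -0.313
outer loop
vertex 2.706 0.902 1.911
vertex 2.318 0.105 2.476
vertex 2.407 1.061 2.906
endloop
endfacet
facet normal 0.051 0.705 -0.707
outer loop
vertex 3.753 0.812 1.897
vertex 2.706 0.902 1.911
vertex 3.294 1.498 2.548
endloop
endfacet
facet normal 0.939 0.065 -0.339
outer loop
vertex 4.013 -0.041 2.454
vertex 3.753 0.812 1.897
vertex 4.102 0.915 2.884
endloop
endfacet
facet normal 0.366 -0.444 -0.818
outer loop
vertex -0.256 -1.508 -3.189
vertex -0.977 -2.011 -3.239
vertex -0.742 -1.226 -3.56
endloop
endfacet
facet normal 0.340 0.908 0.245
outer loop
vertex -0.256 -1.508 -3.189
vertex -0.742 -1.226 -3.56
vertex -1.523 -1.349 -2.021
endloop
endfacet
facet normal 0.366 -0.444 -0.818
outer loop
vertex -0.742 -1.226 -3.56
vertex -0.977 -2.011 -3.239
vertex -1.366 -1.403 -3.743
endloop
endfacet
facet normal -0.258 0.965 -0.054
outer loop
vertex -0.742 -1.226 -3.56
vertex -1.366 -1.403 -3.743
vertex -1.523 -1.349 -2.021
endloop
endfacet
facet normal 0.367 -0.443 -0.818
outer loop
vertex -1.366 -1.403 -3.743
vertex -0.977 -2.011 -3.239
vertex -1.761 -1.936 -3.631
endloop
endfacet
facet normal -0.809 0.580 -0.092
outer loop
vertex -1.366 -1.403 -3.743
vertex -1.761 -1.936 -3.631
vertex -1.523 -1.349 -2.021
endloop
endfacet
facet normal 0.366 -0.445 -0.817
outer loop
vertex -1.761 -1.936 -3.631
vertex -0.977 -2.011 -3.239
vertex -1.698 -2.513 -3.289
endloop
endfacet
facet normal -0.988 -0.018 0.152
outer loop
vertex -1.761 -1.936 -3.631
vertex -1.698 -2.513 -3.289
vertex -1.523 -1.349 -2.021
endloop
endfacet
facet normal 0.366 -0.444 -0.818
outer loop
vertex -1.698 -2.513 -3.289
vertex -0.977 -2.011 -3.239
vertex -1.212 -2.796 -2.918
endloop
endfacet
facet normal -0.691 -0.482 0.538
outer loop
vertex -1.698 -2.513 -3.289
vertex -1.212 -2.796 -2.918
vertex -1.523 -1.349 -2.021
endloop
endfacet
facet normal 0.366 -0.444 -0.818
outer loop
vertex -1.212 -2.796 -2.918
vertex -0.977 -2.011 -3.239
vertex -0.588 -2.618 -2.735
endloop
endfacet
facet normal -0.092 -0.539 0.837
outer loop
vertex -1.212 -2.796 -2.918
vertex -0.588 -2.618 -2.735
vertex -1.523 -1.349 -2.021
endloop
endfacet
facet normal 0.367 -0.444 -0.818
outer loop
vertex -0.588 -2.618 -2.735
vertex -0.977 -2.011 -3.239
vertex -0.193 -2.085 -2.847
endloop
endfacet
facet normal 0.458 -0.155 0.875
outer loop
vertex -0.588 -2.618 -2.735
vertex -0.193 -2.085 -2.847
vertex -1.523 -1.349 -2.021
endloop
endfacet
facet normal 0.367 -0.444 -0.817
outer loop
vertex -0.193 -2.085 -2.847
vertex -0.977 -2.011 -3.239
vertex -0.256 -1.508 -3.189
endloop
endfacet
facet normal 0.637 0.443 0.631
outer loop
vertex -0.193 -2.085 -2.847
vertex -0.256 -1.508 -3.189
vertex -1.523 -1.349 -2.021
endloop
endfacet

endsolid


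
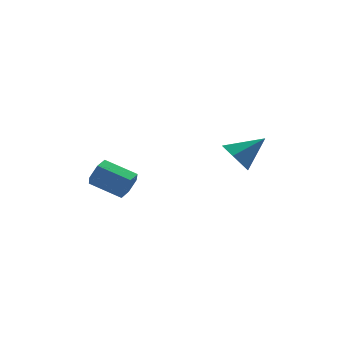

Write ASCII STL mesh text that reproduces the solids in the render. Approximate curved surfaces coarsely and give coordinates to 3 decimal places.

solid 
facet normal -0.812 -0.069 -0.580
outer loop
vertex 3.59 -1.836 2.183
vertex 3.107 -1.692 2.842
vertex 3.382 -1.058 2.382
endloop
endfacet
facet normal 0.825 0.337 -0.454
outer loop
vertex 3.59 -1.836 2.183
vertex 3.382 -1.058 2.382
vertex 4.333 -1.588 3.718
endloop
endfacet
facet normal -0.812 -0.069 -0.580
outer loop
vertex 3.382 -1.058 2.382
vertex 3.107 -1.692 2.842
vertex 2.898 -0.914 3.042
endloop
endfacet
facet normal 0.390 0.917 0.086
outer loop
vertex 3.382 -1.058 2.382
vertex 2.898 -0.914 3.042
vertex 4.333 -1.588 3.718
endloop
endfacet
facet normal -0.812 -0.069 -0.579
outer loop
vertex 2.898 -0.914 3.042
vertex 3.107 -1.692 2.842
vertex 2.624 -1.548 3.502
endloop
endfacet
facet normal -0.085 0.609 0.789
outer loop
vertex 2.898 -0.914 3.042
vertex 2.624 -1.548 3.502
vertex 4.333 -1.588 3.718
endloop
endfacet
facet normal -0.812 -0.069 -0.579
outer loop
vertex 2.624 -1.548 3.502
vertex 3.107 -1.692 2.842
vertex 2.833 -2.326 3.302
endloop
endfacet
facet normal -0.127 -0.279 0.952
outer loop
vertex 2.624 -1.548 3.502
vertex 2.833 -2.326 3.302
vertex 4.333 -1.588 3.718
endloop
endfacet
facet normal -0.812 -0.070 -0.580
outer loop
vertex 2.833 -2.326 3.302
vertex 3.107 -1.692 2.842
vertex 3.316 -2.47 2.643
endloop
endfacet
facet normal 0.307 -0.857 0.413
outer loop
vertex 2.833 -2.326 3.302
vertex 3.316 -2.47 2.643
vertex 4.333 -1.588 3.718
endloop
endfacet
facet normal -0.812 -0.070 -0.580
outer loop
vertex 3.316 -2.47 2.643
vertex 3.107 -1.692 2.842
vertex 3.59 -1.836 2.183
endloop
endfacet
facet normal 0.783 -0.549 -0.290
outer loop
vertex 3.316 -2.47 2.643
vertex 3.59 -1.836 2.183
vertex 4.333 -1.588 3.718
endloop
endfacet
facet normal 0.752 -0.560 -0.348
outer loop
vertex -0.315 0.216 1.425
vertex -0.666 0.09 0.869
vertex -0.259 0.621 0.894
endloop
endfacet
facet normal 0.655 0.566 0.501
outer loop
vertex -0.315 0.216 1.425
vertex -0.259 0.621 0.894
vertex -1.442 1.057 1.947
endloop
endfacet
facet normal 0.654 0.567 0.500
outer loop
vertex -1.442 1.057 1.947
vertex -0.259 0.621 0.894
vertex -1.386 1.461 1.416
endloop
endfacet
facet normal -0.751 0.561 0.348
outer loop
vertex -1.442 1.057 1.947
vertex -1.386 1.461 1.416
vertex -1.794 0.93 1.391
endloop
endfacet
facet normal 0.752 -0.560 -0.348
outer loop
vertex -0.259 0.621 0.894
vertex -0.666 0.09 0.869
vertex -0.61 0.495 0.338
endloop
endfacet
facet normal 0.400 0.807 -0.435
outer loop
vertex -0.259 0.621 0.894
vertex -0.61 0.495 0.338
vertex -1.386 1.461 1.416
endloop
endfacet
facet normal 0.399 0.807 -0.436
outer loop
vertex -1.386 1.461 1.416
vertex -0.61 0.495 0.338
vertex -1.738 1.335 0.86
endloop
endfacet
facet normal -0.751 0.561 0.348
outer loop
vertex -1.386 1.461 1.416
vertex -1.738 1.335 0.86
vertex -1.794 0.93 1.391
endloop
endfacet
facet normal 0.752 -0.560 -0.348
outer loop
vertex -0.61 0.495 0.338
vertex -0.666 0.09 0.869
vertex -1.018 -0.037 0.313
endloop
endfacet
facet normal -0.255 0.240 -0.937
outer loop
vertex -0.61 0.495 0.338
vertex -1.018 -0.037 0.313
vertex -1.738 1.335 0.86
endloop
endfacet
facet normal -0.255 0.240 -0.937
outer loop
vertex -1.738 1.335 0.86
vertex -1.018 -0.037 0.313
vertex -2.145 0.804 0.835
endloop
endfacet
facet normal -0.752 0.560 0.348
outer loop
vertex -1.738 1.335 0.86
vertex -2.145 0.804 0.835
vertex -1.794 0.93 1.391
endloop
endfacet
facet normal 0.751 -0.561 -0.348
outer loop
vertex -1.018 -0.037 0.313
vertex -0.666 0.09 0.869
vertex -1.074 -0.441 0.844
endloop
endfacet
facet normal -0.655 -0.567 -0.500
outer loop
vertex -1.018 -0.037 0.313
vertex -1.074 -0.441 0.844
vertex -2.145 0.804 0.835
endloop
endfacet
facet normal -0.654 -0.566 -0.501
outer loop
vertex -2.145 0.804 0.835
vertex -1.074 -0.441 0.844
vertex -2.201 0.399 1.366
endloop
endfacet
facet normal -0.752 0.560 0.348
outer loop
vertex -2.145 0.804 0.835
vertex -2.201 0.399 1.366
vertex -1.794 0.93 1.391
endloop
endfacet
facet normal 0.751 -0.561 -0.348
outer loop
vertex -1.074 -0.441 0.844
vertex -0.666 0.09 0.869
vertex -0.722 -0.315 1.4
endloop
endfacet
facet normal -0.399 -0.807 0.436
outer loop
vertex -1.074 -0.441 0.844
vertex -0.722 -0.315 1.4
vertex -2.201 0.399 1.366
endloop
endfacet
facet normal -0.400 -0.807 0.435
outer loop
vertex -2.201 0.399 1.366
vertex -0.722 -0.315 1.4
vertex -1.85 0.525 1.922
endloop
endfacet
facet normal -0.752 0.560 0.348
outer loop
vertex -2.201 0.399 1.366
vertex -1.85 0.525 1.922
vertex -1.794 0.93 1.391
endloop
endfacet
facet normal 0.752 -0.560 -0.348
outer loop
vertex -0.722 -0.315 1.4
vertex -0.666 0.09 0.869
vertex -0.315 0.216 1.425
endloop
endfacet
facet normal 0.255 -0.240 0.937
outer loop
vertex -0.722 -0.315 1.4
vertex -0.315 0.216 1.425
vertex -1.85 0.525 1.922
endloop
endfacet
facet normal 0.255 -0.240 0.937
outer loop
vertex -1.85 0.525 1.922
vertex -0.315 0.216 1.425
vertex -1.442 1.057 1.947
endloop
endfacet
facet normal -0.752 0.560 0.348
outer loop
vertex -1.85 0.525 1.922
vertex -1.442 1.057 1.947
vertex -1.794 0.93 1.391
endloop
endfacet

endsolid


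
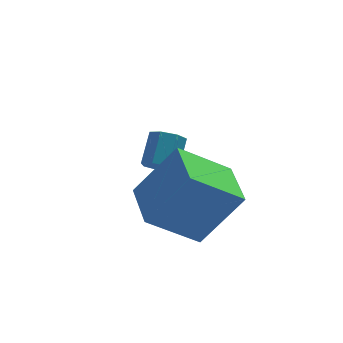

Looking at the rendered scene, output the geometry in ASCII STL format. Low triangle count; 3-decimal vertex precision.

solid 
facet normal -0.607 0.015 -0.795
outer loop
vertex 1.5 -2.211 2.585
vertex 1.52 -0.571 2.6
vertex 3.05 -2.218 1.402
endloop
endfacet
facet normal -0.012 -1.000 -0.010
outer loop
vertex 4.3 -2.249 3.04
vertex 1.5 -2.211 2.585
vertex 3.05 -2.218 1.402
endloop
endfacet
facet normal -0.606 0.016 -0.795
outer loop
vertex 3.05 -2.218 1.402
vertex 1.52 -0.571 2.6
vertex 3.071 -0.578 1.418
endloop
endfacet
facet normal 0.795 -0.004 -0.607
outer loop
vertex 3.071 -0.578 1.418
vertex 4.3 -2.249 3.04
vertex 3.05 -2.218 1.402
endloop
endfacet
facet normal -0.795 0.004 0.607
outer loop
vertex 1.5 -2.211 2.585
vertex 2.77 -0.602 4.238
vertex 1.52 -0.571 2.6
endloop
endfacet
facet normal -0.012 -1.000 -0.010
outer loop
vertex 2.749 -2.242 4.222
vertex 1.5 -2.211 2.585
vertex 4.3 -2.249 3.04
endloop
endfacet
facet normal -0.795 0.004 0.607
outer loop
vertex 2.749 -2.242 4.222
vertex 2.77 -0.602 4.238
vertex 1.5 -2.211 2.585
endloop
endfacet
facet normal 0.012 1.000 0.010
outer loop
vertex 1.52 -0.571 2.6
vertex 2.77 -0.602 4.238
vertex 3.071 -0.578 1.418
endloop
endfacet
facet normal 0.795 -0.004 -0.607
outer loop
vertex 4.32 -0.609 3.055
vertex 4.3 -2.249 3.04
vertex 3.071 -0.578 1.418
endloop
endfacet
facet normal 0.012 1.000 0.010
outer loop
vertex 3.071 -0.578 1.418
vertex 2.77 -0.602 4.238
vertex 4.32 -0.609 3.055
endloop
endfacet
facet normal 0.606 -0.015 0.795
outer loop
vertex 4.32 -0.609 3.055
vertex 2.749 -2.242 4.222
vertex 4.3 -2.249 3.04
endloop
endfacet
facet normal 0.607 -0.016 0.795
outer loop
vertex 2.77 -0.602 4.238
vertex 2.749 -2.242 4.222
vertex 4.32 -0.609 3.055
endloop
endfacet
facet normal -0.370 -0.679 -0.634
outer loop
vertex 3.198 1.059 1.894
vertex 2.695 1.326 1.902
vertex 3.137 1.412 1.552
endloop
endfacet
facet normal 0.920 -0.179 -0.348
outer loop
vertex 3.198 1.059 1.894
vertex 3.137 1.412 1.552
vertex 3.629 1.846 2.629
endloop
endfacet
facet normal 0.920 -0.176 -0.349
outer loop
vertex 3.629 1.846 2.629
vertex 3.137 1.412 1.552
vertex 3.567 2.199 2.288
endloop
endfacet
facet normal 0.372 0.678 0.634
outer loop
vertex 3.629 1.846 2.629
vertex 3.567 2.199 2.288
vertex 3.125 2.114 2.638
endloop
endfacet
facet normal -0.371 -0.678 -0.635
outer loop
vertex 3.137 1.412 1.552
vertex 2.695 1.326 1.902
vertex 2.742 1.7 1.475
endloop
endfacet
facet normal 0.475 0.449 -0.757
outer loop
vertex 3.137 1.412 1.552
vertex 2.742 1.7 1.475
vertex 3.567 2.199 2.288
endloop
endfacet
facet normal 0.476 0.447 -0.757
outer loop
vertex 3.567 2.199 2.288
vertex 2.742 1.7 1.475
vertex 3.173 2.487 2.21
endloop
endfacet
facet normal 0.371 0.679 0.633
outer loop
vertex 3.567 2.199 2.288
vertex 3.173 2.487 2.21
vertex 3.125 2.114 2.638
endloop
endfacet
facet normal -0.371 -0.678 -0.635
outer loop
vertex 2.742 1.7 1.475
vertex 2.695 1.326 1.902
vertex 2.312 1.707 1.719
endloop
endfacet
facet normal -0.326 0.734 -0.595
outer loop
vertex 2.742 1.7 1.475
vertex 2.312 1.707 1.719
vertex 3.173 2.487 2.21
endloop
endfacet
facet normal -0.326 0.734 -0.595
outer loop
vertex 3.173 2.487 2.21
vertex 2.312 1.707 1.719
vertex 2.743 2.494 2.454
endloop
endfacet
facet normal 0.371 0.679 0.634
outer loop
vertex 3.173 2.487 2.21
vertex 2.743 2.494 2.454
vertex 3.125 2.114 2.638
endloop
endfacet
facet normal -0.371 -0.678 -0.635
outer loop
vertex 2.312 1.707 1.719
vertex 2.695 1.326 1.902
vertex 2.17 1.427 2.101
endloop
endfacet
facet normal -0.883 0.469 0.016
outer loop
vertex 2.312 1.707 1.719
vertex 2.17 1.427 2.101
vertex 2.743 2.494 2.454
endloop
endfacet
facet normal -0.883 0.469 0.016
outer loop
vertex 2.743 2.494 2.454
vertex 2.17 1.427 2.101
vertex 2.601 2.214 2.837
endloop
endfacet
facet normal 0.370 0.679 0.634
outer loop
vertex 2.743 2.494 2.454
vertex 2.601 2.214 2.837
vertex 3.125 2.114 2.638
endloop
endfacet
facet normal -0.371 -0.680 -0.633
outer loop
vertex 2.17 1.427 2.101
vertex 2.695 1.326 1.902
vertex 2.423 1.072 2.334
endloop
endfacet
facet normal -0.775 -0.150 0.614
outer loop
vertex 2.17 1.427 2.101
vertex 2.423 1.072 2.334
vertex 2.601 2.214 2.837
endloop
endfacet
facet normal -0.774 -0.150 0.615
outer loop
vertex 2.601 2.214 2.837
vertex 2.423 1.072 2.334
vertex 2.854 1.859 3.069
endloop
endfacet
facet normal 0.370 0.679 0.634
outer loop
vertex 2.601 2.214 2.837
vertex 2.854 1.859 3.069
vertex 3.125 2.114 2.638
endloop
endfacet
facet normal -0.371 -0.680 -0.633
outer loop
vertex 2.423 1.072 2.334
vertex 2.695 1.326 1.902
vertex 2.881 0.908 2.242
endloop
endfacet
facet normal -0.084 -0.655 0.751
outer loop
vertex 2.423 1.072 2.334
vertex 2.881 0.908 2.242
vertex 2.854 1.859 3.069
endloop
endfacet
facet normal -0.084 -0.655 0.751
outer loop
vertex 2.854 1.859 3.069
vertex 2.881 0.908 2.242
vertex 3.311 1.695 2.977
endloop
endfacet
facet normal 0.371 0.678 0.634
outer loop
vertex 2.854 1.859 3.069
vertex 3.311 1.695 2.977
vertex 3.125 2.114 2.638
endloop
endfacet
facet normal -0.371 -0.680 -0.633
outer loop
vertex 2.881 0.908 2.242
vertex 2.695 1.326 1.902
vertex 3.198 1.059 1.894
endloop
endfacet
facet normal 0.671 -0.668 0.322
outer loop
vertex 2.881 0.908 2.242
vertex 3.198 1.059 1.894
vertex 3.311 1.695 2.977
endloop
endfacet
facet normal 0.670 -0.668 0.323
outer loop
vertex 3.311 1.695 2.977
vertex 3.198 1.059 1.894
vertex 3.629 1.846 2.629
endloop
endfacet
facet normal 0.372 0.678 0.634
outer loop
vertex 3.311 1.695 2.977
vertex 3.629 1.846 2.629
vertex 3.125 2.114 2.638
endloop
endfacet

endsolid


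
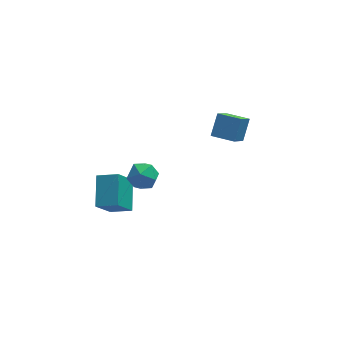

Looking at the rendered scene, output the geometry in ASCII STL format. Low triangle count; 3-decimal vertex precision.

solid 
facet normal -0.872 0.490 0.000
outer loop
vertex 2.654 2.502 -0.264
vertex 3.169 3.418 0.82
vertex 3.41 3.848 -1.76
endloop
endfacet
facet normal -0.341 -0.607 -0.718
outer loop
vertex 4.631 3.162 -1.76
vertex 2.654 2.502 -0.264
vertex 3.41 3.848 -1.76
endloop
endfacet
facet normal -0.872 0.490 0.000
outer loop
vertex 3.41 3.848 -1.76
vertex 3.169 3.418 0.82
vertex 3.925 4.764 -0.676
endloop
endfacet
facet normal 0.352 0.626 -0.696
outer loop
vertex 3.925 4.764 -0.676
vertex 4.631 3.162 -1.76
vertex 3.41 3.848 -1.76
endloop
endfacet
facet normal -0.352 -0.626 0.696
outer loop
vertex 2.654 2.502 -0.264
vertex 4.39 2.732 0.82
vertex 3.169 3.418 0.82
endloop
endfacet
facet normal -0.341 -0.607 -0.718
outer loop
vertex 3.875 1.816 -0.264
vertex 2.654 2.502 -0.264
vertex 4.631 3.162 -1.76
endloop
endfacet
facet normal -0.352 -0.626 0.696
outer loop
vertex 3.875 1.816 -0.264
vertex 4.39 2.732 0.82
vertex 2.654 2.502 -0.264
endloop
endfacet
facet normal 0.341 0.607 0.718
outer loop
vertex 3.169 3.418 0.82
vertex 4.39 2.732 0.82
vertex 3.925 4.764 -0.676
endloop
endfacet
facet normal 0.352 0.626 -0.696
outer loop
vertex 5.146 4.078 -0.676
vertex 4.631 3.162 -1.76
vertex 3.925 4.764 -0.676
endloop
endfacet
facet normal 0.341 0.607 0.718
outer loop
vertex 3.925 4.764 -0.676
vertex 4.39 2.732 0.82
vertex 5.146 4.078 -0.676
endloop
endfacet
facet normal 0.872 -0.490 -0.000
outer loop
vertex 5.146 4.078 -0.676
vertex 3.875 1.816 -0.264
vertex 4.631 3.162 -1.76
endloop
endfacet
facet normal 0.872 -0.490 -0.000
outer loop
vertex 4.39 2.732 0.82
vertex 3.875 1.816 -0.264
vertex 5.146 4.078 -0.676
endloop
endfacet
facet normal -0.429 -0.409 0.805
outer loop
vertex -2.99 -0.587 -2.682
vertex -2.731 1.14 -1.666
vertex -4.188 -0.16 -3.103
endloop
endfacet
facet normal -0.128 -0.855 -0.503
outer loop
vertex -3.309 0.68 -4.754
vertex -2.99 -0.587 -2.682
vertex -4.188 -0.16 -3.103
endloop
endfacet
facet normal -0.429 -0.410 0.805
outer loop
vertex -4.188 -0.16 -3.103
vertex -2.731 1.14 -1.666
vertex -3.93 1.567 -2.087
endloop
endfacet
facet normal -0.894 0.318 -0.314
outer loop
vertex -3.93 1.567 -2.087
vertex -3.309 0.68 -4.754
vertex -4.188 -0.16 -3.103
endloop
endfacet
facet normal 0.894 -0.319 0.314
outer loop
vertex -2.99 -0.587 -2.682
vertex -1.852 1.98 -3.317
vertex -2.731 1.14 -1.666
endloop
endfacet
facet normal -0.128 -0.855 -0.503
outer loop
vertex -2.11 0.253 -4.333
vertex -2.99 -0.587 -2.682
vertex -3.309 0.68 -4.754
endloop
endfacet
facet normal 0.894 -0.319 0.315
outer loop
vertex -2.11 0.253 -4.333
vertex -1.852 1.98 -3.317
vertex -2.99 -0.587 -2.682
endloop
endfacet
facet normal 0.128 0.855 0.503
outer loop
vertex -2.731 1.14 -1.666
vertex -1.852 1.98 -3.317
vertex -3.93 1.567 -2.087
endloop
endfacet
facet normal -0.894 0.319 -0.314
outer loop
vertex -3.05 2.407 -3.738
vertex -3.309 0.68 -4.754
vertex -3.93 1.567 -2.087
endloop
endfacet
facet normal 0.128 0.855 0.503
outer loop
vertex -3.93 1.567 -2.087
vertex -1.852 1.98 -3.317
vertex -3.05 2.407 -3.738
endloop
endfacet
facet normal 0.429 0.410 -0.805
outer loop
vertex -3.05 2.407 -3.738
vertex -2.11 0.253 -4.333
vertex -3.309 0.68 -4.754
endloop
endfacet
facet normal 0.429 0.410 -0.805
outer loop
vertex -1.852 1.98 -3.317
vertex -2.11 0.253 -4.333
vertex -3.05 2.407 -3.738
endloop
endfacet
facet normal -0.877 0.399 0.269
outer loop
vertex -2.341 -1.201 1.11
vertex -2.615 -2.059 1.489
vertex -2.147 -1.406 2.046
endloop
endfacet
facet normal -0.361 0.892 0.270
outer loop
vertex -2.341 -1.201 1.11
vertex -2.147 -1.406 2.046
vertex -1.472 -0.965 1.493
endloop
endfacet
facet normal -0.080 0.920 -0.385
outer loop
vertex -2.341 -1.201 1.11
vertex -1.472 -0.965 1.493
vertex -1.523 -1.346 0.593
endloop
endfacet
facet normal -0.422 0.442 -0.791
outer loop
vertex -2.341 -1.201 1.11
vertex -1.523 -1.346 0.593
vertex -2.23 -2.022 0.592
endloop
endfacet
facet normal -0.914 0.121 -0.387
outer loop
vertex -2.341 -1.201 1.11
vertex -2.23 -2.022 0.592
vertex -2.615 -2.059 1.489
endloop
endfacet
facet normal 0.149 0.677 0.721
outer loop
vertex -1.472 -0.965 1.493
vertex -2.147 -1.406 2.046
vertex -1.21 -1.678 2.108
endloop
endfacet
facet normal -0.686 -0.120 0.717
outer loop
vertex -2.147 -1.406 2.046
vertex -2.615 -2.059 1.489
vertex -1.917 -2.354 2.107
endloop
endfacet
facet normal -0.746 -0.571 -0.344
outer loop
vertex -2.615 -2.059 1.489
vertex -2.23 -2.022 0.592
vertex -1.968 -2.735 1.207
endloop
endfacet
facet normal 0.051 -0.052 -0.997
outer loop
vertex -2.23 -2.022 0.592
vertex -1.523 -1.346 0.593
vertex -1.293 -2.294 0.654
endloop
endfacet
facet normal 0.605 0.720 -0.339
outer loop
vertex -1.523 -1.346 0.593
vertex -1.472 -0.965 1.493
vertex -0.825 -1.641 1.211
endloop
endfacet
facet normal 0.422 -0.442 0.791
outer loop
vertex -1.099 -2.499 1.59
vertex -1.21 -1.678 2.108
vertex -1.917 -2.354 2.107
endloop
endfacet
facet normal 0.080 -0.920 0.385
outer loop
vertex -1.099 -2.499 1.59
vertex -1.917 -2.354 2.107
vertex -1.968 -2.735 1.207
endloop
endfacet
facet normal 0.361 -0.892 -0.270
outer loop
vertex -1.099 -2.499 1.59
vertex -1.968 -2.735 1.207
vertex -1.293 -2.294 0.654
endloop
endfacet
facet normal 0.877 -0.399 -0.269
outer loop
vertex -1.099 -2.499 1.59
vertex -1.293 -2.294 0.654
vertex -0.825 -1.641 1.211
endloop
endfacet
facet normal 0.914 -0.121 0.387
outer loop
vertex -1.099 -2.499 1.59
vertex -0.825 -1.641 1.211
vertex -1.21 -1.678 2.108
endloop
endfacet
facet normal -0.051 0.052 0.997
outer loop
vertex -1.917 -2.354 2.107
vertex -1.21 -1.678 2.108
vertex -2.147 -1.406 2.046
endloop
endfacet
facet normal -0.605 -0.720 0.339
outer loop
vertex -1.968 -2.735 1.207
vertex -1.917 -2.354 2.107
vertex -2.615 -2.059 1.489
endloop
endfacet
facet normal -0.149 -0.677 -0.721
outer loop
vertex -1.293 -2.294 0.654
vertex -1.968 -2.735 1.207
vertex -2.23 -2.022 0.592
endloop
endfacet
facet normal 0.686 0.120 -0.717
outer loop
vertex -0.825 -1.641 1.211
vertex -1.293 -2.294 0.654
vertex -1.523 -1.346 0.593
endloop
endfacet
facet normal 0.746 0.571 0.344
outer loop
vertex -1.21 -1.678 2.108
vertex -0.825 -1.641 1.211
vertex -1.472 -0.965 1.493
endloop
endfacet

endsolid
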